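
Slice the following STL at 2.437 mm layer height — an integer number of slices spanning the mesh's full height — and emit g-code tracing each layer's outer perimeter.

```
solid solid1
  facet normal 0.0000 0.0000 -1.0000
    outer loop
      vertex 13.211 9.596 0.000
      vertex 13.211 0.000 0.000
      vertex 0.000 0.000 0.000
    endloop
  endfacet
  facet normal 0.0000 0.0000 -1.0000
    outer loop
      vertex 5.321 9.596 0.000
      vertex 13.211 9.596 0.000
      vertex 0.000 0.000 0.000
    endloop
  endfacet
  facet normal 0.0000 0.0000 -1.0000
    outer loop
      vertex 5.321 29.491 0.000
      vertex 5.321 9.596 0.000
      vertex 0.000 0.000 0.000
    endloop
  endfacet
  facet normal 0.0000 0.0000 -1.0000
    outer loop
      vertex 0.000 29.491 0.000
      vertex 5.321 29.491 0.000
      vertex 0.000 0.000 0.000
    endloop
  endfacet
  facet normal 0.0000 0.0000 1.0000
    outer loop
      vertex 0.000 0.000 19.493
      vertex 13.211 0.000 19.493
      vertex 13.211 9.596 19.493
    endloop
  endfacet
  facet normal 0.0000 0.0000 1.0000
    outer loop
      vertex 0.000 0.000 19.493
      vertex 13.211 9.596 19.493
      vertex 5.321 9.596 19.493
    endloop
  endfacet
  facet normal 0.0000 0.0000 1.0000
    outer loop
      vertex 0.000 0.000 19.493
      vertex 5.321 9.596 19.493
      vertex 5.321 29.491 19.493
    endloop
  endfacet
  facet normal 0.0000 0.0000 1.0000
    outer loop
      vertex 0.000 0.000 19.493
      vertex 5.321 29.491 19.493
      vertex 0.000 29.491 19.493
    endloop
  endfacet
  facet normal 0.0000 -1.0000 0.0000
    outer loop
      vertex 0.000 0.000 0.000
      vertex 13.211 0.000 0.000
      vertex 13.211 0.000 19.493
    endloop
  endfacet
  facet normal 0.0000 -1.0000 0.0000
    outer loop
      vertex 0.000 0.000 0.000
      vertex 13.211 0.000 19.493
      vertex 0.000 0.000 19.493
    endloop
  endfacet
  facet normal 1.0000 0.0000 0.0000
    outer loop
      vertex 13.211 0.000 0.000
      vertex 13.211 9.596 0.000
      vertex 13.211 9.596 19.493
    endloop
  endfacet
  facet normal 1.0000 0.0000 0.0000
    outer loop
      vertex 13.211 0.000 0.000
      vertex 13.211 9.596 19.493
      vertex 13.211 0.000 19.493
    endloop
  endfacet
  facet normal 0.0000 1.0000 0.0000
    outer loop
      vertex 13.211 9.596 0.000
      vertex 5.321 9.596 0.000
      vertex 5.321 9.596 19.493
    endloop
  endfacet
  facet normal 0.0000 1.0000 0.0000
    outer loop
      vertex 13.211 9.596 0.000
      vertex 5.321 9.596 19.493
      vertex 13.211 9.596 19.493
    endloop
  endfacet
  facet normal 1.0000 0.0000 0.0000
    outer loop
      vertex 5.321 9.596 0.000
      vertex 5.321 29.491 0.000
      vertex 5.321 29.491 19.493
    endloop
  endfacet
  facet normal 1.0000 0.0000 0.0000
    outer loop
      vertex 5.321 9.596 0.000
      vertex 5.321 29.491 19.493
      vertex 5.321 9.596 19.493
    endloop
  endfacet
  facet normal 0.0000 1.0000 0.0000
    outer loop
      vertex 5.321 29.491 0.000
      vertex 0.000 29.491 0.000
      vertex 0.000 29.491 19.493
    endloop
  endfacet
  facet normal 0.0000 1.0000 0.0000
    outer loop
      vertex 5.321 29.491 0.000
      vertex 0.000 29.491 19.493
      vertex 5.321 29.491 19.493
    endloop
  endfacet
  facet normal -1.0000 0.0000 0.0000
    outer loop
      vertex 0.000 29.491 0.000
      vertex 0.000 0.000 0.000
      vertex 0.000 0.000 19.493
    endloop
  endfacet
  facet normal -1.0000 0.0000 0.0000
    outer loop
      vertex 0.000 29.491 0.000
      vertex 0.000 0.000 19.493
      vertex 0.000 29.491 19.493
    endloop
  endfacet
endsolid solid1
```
; perimeter-only toolpath
G21 ; units = mm
G90 ; absolute positioning
G28 ; home
; layer 1
G0 Z2.437
G0 X0.000 Y0.000
G1 X13.211 Y0.000
G1 X13.211 Y9.596
G1 X5.321 Y9.596
G1 X5.321 Y29.491
G1 X0.000 Y29.491
G1 X0.000 Y0.000
; layer 2
G0 Z4.873
G0 X0.000 Y0.000
G1 X13.211 Y0.000
G1 X13.211 Y9.596
G1 X5.321 Y9.596
G1 X5.321 Y29.491
G1 X0.000 Y29.491
G1 X0.000 Y0.000
; layer 3
G0 Z7.310
G0 X0.000 Y0.000
G1 X13.211 Y0.000
G1 X13.211 Y9.596
G1 X5.321 Y9.596
G1 X5.321 Y29.491
G1 X0.000 Y29.491
G1 X0.000 Y0.000
; layer 4
G0 Z9.746
G0 X0.000 Y0.000
G1 X13.211 Y0.000
G1 X13.211 Y9.596
G1 X5.321 Y9.596
G1 X5.321 Y29.491
G1 X0.000 Y29.491
G1 X0.000 Y0.000
; layer 5
G0 Z12.183
G0 X0.000 Y0.000
G1 X13.211 Y0.000
G1 X13.211 Y9.596
G1 X5.321 Y9.596
G1 X5.321 Y29.491
G1 X0.000 Y29.491
G1 X0.000 Y0.000
; layer 6
G0 Z14.620
G0 X0.000 Y0.000
G1 X13.211 Y0.000
G1 X13.211 Y9.596
G1 X5.321 Y9.596
G1 X5.321 Y29.491
G1 X0.000 Y29.491
G1 X0.000 Y0.000
; layer 7
G0 Z17.056
G0 X0.000 Y0.000
G1 X13.211 Y0.000
G1 X13.211 Y9.596
G1 X5.321 Y9.596
G1 X5.321 Y29.491
G1 X0.000 Y29.491
G1 X0.000 Y0.000
; layer 8
G0 Z19.493
G0 X0.000 Y0.000
G1 X13.211 Y0.000
G1 X13.211 Y9.596
G1 X5.321 Y9.596
G1 X5.321 Y29.491
G1 X0.000 Y29.491
G1 X0.000 Y0.000
M2 ; end

The solid is an L-shaped prism: outer 13.2 × 29.5 mm, arm thicknesses ≈ 9.6 mm (horizontal) and 5.32 mm (vertical), extruded 19.5 mm in z. Slicing at Δz = 2.437 mm — 8 equal slices spanning the solid's height, so layer i sits at z = i·h/8 — gives 8 non-empty perimeters. Each is a 6-segment closed polygon; G0 lifts to the layer z and rapids to the start vertex, then G1 traces the edges.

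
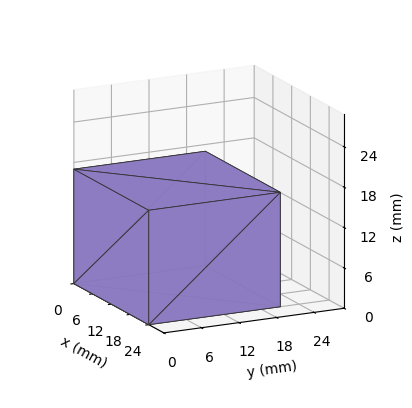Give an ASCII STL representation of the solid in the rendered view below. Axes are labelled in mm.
Reading the render: the shape is a rectangular box, roughly 24 × 21 mm footprint and 17 mm tall (dimensions read to the nearest mm from the axis ticks). For the STL, each face is triangulated and given an outward normal.

solid part
  facet normal 0.0000 0.0000 -1.0000
    outer loop
      vertex 24.0 21.0 0.0
      vertex 24.0 0.0 0.0
      vertex 0.0 0.0 0.0
    endloop
  endfacet
  facet normal 0.0000 0.0000 -1.0000
    outer loop
      vertex 0.0 21.0 0.0
      vertex 24.0 21.0 0.0
      vertex 0.0 0.0 0.0
    endloop
  endfacet
  facet normal 0.0000 0.0000 1.0000
    outer loop
      vertex 0.0 0.0 17.0
      vertex 24.0 0.0 17.0
      vertex 24.0 21.0 17.0
    endloop
  endfacet
  facet normal 0.0000 0.0000 1.0000
    outer loop
      vertex 0.0 0.0 17.0
      vertex 24.0 21.0 17.0
      vertex 0.0 21.0 17.0
    endloop
  endfacet
  facet normal 0.0000 -1.0000 0.0000
    outer loop
      vertex 0.0 0.0 0.0
      vertex 24.0 0.0 0.0
      vertex 24.0 0.0 17.0
    endloop
  endfacet
  facet normal 0.0000 -1.0000 0.0000
    outer loop
      vertex 0.0 0.0 0.0
      vertex 24.0 0.0 17.0
      vertex 0.0 0.0 17.0
    endloop
  endfacet
  facet normal 0.0000 1.0000 0.0000
    outer loop
      vertex 24.0 21.0 17.0
      vertex 24.0 21.0 0.0
      vertex 0.0 21.0 0.0
    endloop
  endfacet
  facet normal 0.0000 1.0000 0.0000
    outer loop
      vertex 0.0 21.0 17.0
      vertex 24.0 21.0 17.0
      vertex 0.0 21.0 0.0
    endloop
  endfacet
  facet normal -1.0000 0.0000 0.0000
    outer loop
      vertex 0.0 21.0 17.0
      vertex 0.0 21.0 0.0
      vertex 0.0 0.0 0.0
    endloop
  endfacet
  facet normal -1.0000 0.0000 0.0000
    outer loop
      vertex 0.0 0.0 17.0
      vertex 0.0 21.0 17.0
      vertex 0.0 0.0 0.0
    endloop
  endfacet
  facet normal 1.0000 0.0000 0.0000
    outer loop
      vertex 24.0 0.0 0.0
      vertex 24.0 21.0 0.0
      vertex 24.0 21.0 17.0
    endloop
  endfacet
  facet normal 1.0000 0.0000 0.0000
    outer loop
      vertex 24.0 0.0 0.0
      vertex 24.0 21.0 17.0
      vertex 24.0 0.0 17.0
    endloop
  endfacet
endsolid part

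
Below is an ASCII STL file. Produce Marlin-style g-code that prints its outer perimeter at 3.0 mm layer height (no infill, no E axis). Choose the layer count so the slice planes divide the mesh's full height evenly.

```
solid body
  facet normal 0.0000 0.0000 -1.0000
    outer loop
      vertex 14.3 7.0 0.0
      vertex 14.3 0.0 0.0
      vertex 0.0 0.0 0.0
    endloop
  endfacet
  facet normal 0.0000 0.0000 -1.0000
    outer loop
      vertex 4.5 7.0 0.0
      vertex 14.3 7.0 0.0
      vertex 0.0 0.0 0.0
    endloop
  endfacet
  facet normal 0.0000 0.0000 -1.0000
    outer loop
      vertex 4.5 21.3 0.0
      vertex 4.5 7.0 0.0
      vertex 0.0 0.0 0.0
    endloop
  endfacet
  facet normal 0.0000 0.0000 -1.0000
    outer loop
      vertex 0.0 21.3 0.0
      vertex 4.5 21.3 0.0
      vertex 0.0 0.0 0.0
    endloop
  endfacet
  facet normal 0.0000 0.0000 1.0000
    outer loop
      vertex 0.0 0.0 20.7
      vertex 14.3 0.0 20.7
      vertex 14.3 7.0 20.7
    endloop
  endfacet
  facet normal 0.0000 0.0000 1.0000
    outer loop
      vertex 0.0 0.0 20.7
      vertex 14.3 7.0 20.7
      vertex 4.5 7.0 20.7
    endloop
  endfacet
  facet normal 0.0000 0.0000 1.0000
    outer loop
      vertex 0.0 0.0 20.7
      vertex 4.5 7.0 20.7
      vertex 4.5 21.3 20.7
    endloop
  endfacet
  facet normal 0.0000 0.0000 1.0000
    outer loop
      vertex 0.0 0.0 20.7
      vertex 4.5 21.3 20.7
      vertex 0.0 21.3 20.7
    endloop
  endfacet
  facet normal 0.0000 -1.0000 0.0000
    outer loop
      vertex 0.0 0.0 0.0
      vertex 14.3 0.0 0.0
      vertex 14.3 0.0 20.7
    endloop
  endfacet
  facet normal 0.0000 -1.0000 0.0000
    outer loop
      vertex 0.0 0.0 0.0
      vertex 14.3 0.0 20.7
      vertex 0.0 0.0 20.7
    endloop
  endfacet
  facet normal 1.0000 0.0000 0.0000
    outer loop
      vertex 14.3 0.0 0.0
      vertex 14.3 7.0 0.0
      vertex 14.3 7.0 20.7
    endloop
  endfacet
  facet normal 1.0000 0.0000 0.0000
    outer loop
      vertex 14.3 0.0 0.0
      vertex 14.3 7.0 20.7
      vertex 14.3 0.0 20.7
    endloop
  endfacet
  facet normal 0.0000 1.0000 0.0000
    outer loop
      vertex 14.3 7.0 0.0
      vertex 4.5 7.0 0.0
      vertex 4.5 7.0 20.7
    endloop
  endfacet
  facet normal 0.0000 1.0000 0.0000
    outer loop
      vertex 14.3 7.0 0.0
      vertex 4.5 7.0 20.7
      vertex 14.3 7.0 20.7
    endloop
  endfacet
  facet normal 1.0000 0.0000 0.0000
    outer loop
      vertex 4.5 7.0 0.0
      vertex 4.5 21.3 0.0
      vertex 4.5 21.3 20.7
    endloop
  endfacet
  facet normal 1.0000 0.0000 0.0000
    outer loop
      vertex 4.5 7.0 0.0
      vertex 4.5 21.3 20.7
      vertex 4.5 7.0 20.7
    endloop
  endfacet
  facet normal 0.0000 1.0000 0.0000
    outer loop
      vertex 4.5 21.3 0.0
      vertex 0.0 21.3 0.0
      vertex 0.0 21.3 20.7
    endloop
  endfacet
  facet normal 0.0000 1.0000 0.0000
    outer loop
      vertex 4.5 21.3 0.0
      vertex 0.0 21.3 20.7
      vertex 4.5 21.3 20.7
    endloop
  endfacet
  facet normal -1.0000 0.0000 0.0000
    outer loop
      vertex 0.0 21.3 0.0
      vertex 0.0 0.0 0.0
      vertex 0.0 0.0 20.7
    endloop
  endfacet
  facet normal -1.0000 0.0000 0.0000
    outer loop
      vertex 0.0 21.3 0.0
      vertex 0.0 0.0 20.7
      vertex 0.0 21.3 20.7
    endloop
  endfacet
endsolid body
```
; perimeter-only toolpath
G21 ; units = mm
G90 ; absolute positioning
G28 ; home
; layer 1
G0 Z3.0
G0 X0.0 Y0.0
G1 X14.3 Y0.0
G1 X14.3 Y7.0
G1 X4.5 Y7.0
G1 X4.5 Y21.3
G1 X0.0 Y21.3
G1 X0.0 Y0.0
; layer 2
G0 Z5.9
G0 X0.0 Y0.0
G1 X14.3 Y0.0
G1 X14.3 Y7.0
G1 X4.5 Y7.0
G1 X4.5 Y21.3
G1 X0.0 Y21.3
G1 X0.0 Y0.0
; layer 3
G0 Z8.9
G0 X0.0 Y0.0
G1 X14.3 Y0.0
G1 X14.3 Y7.0
G1 X4.5 Y7.0
G1 X4.5 Y21.3
G1 X0.0 Y21.3
G1 X0.0 Y0.0
; layer 4
G0 Z11.8
G0 X0.0 Y0.0
G1 X14.3 Y0.0
G1 X14.3 Y7.0
G1 X4.5 Y7.0
G1 X4.5 Y21.3
G1 X0.0 Y21.3
G1 X0.0 Y0.0
; layer 5
G0 Z14.8
G0 X0.0 Y0.0
G1 X14.3 Y0.0
G1 X14.3 Y7.0
G1 X4.5 Y7.0
G1 X4.5 Y21.3
G1 X0.0 Y21.3
G1 X0.0 Y0.0
; layer 6
G0 Z17.7
G0 X0.0 Y0.0
G1 X14.3 Y0.0
G1 X14.3 Y7.0
G1 X4.5 Y7.0
G1 X4.5 Y21.3
G1 X0.0 Y21.3
G1 X0.0 Y0.0
; layer 7
G0 Z20.7
G0 X0.0 Y0.0
G1 X14.3 Y0.0
G1 X14.3 Y7.0
G1 X4.5 Y7.0
G1 X4.5 Y21.3
G1 X0.0 Y21.3
G1 X0.0 Y0.0
M2 ; end

The solid is an L-shaped prism: outer 14.3 × 21.3 mm, arm thicknesses ≈ 7 mm (horizontal) and 4.5 mm (vertical), extruded 20.7 mm in z. Slicing at Δz = 3.0 mm — 7 equal slices spanning the solid's height, so layer i sits at z = i·h/7 — gives 7 non-empty perimeters. Each is a 6-segment closed polygon; G0 lifts to the layer z and rapids to the start vertex, then G1 traces the edges.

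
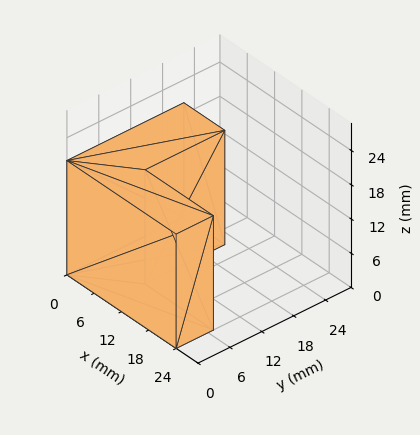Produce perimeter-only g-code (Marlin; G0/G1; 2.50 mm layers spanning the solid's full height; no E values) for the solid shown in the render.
Reading the render: the shape is an L-shaped prism: outer 24 × 22 mm, arm thicknesses ≈ 7 mm (horizontal) and 9 mm (vertical), extruded 20 mm in z (dimensions read to the nearest mm from the axis ticks). For the g-code, the solid's height is divided into equal slices at the stated Δz and each level perimeter traced with G1 moves after a G0 lift.

; perimeter-only toolpath
G21 ; units = mm
G90 ; absolute positioning
G28 ; home
; layer 1
G0 Z2.50
G0 X0.00 Y0.00
G1 X24.00 Y0.00
G1 X24.00 Y7.00
G1 X9.00 Y7.00
G1 X9.00 Y22.00
G1 X0.00 Y22.00
G1 X0.00 Y0.00
; layer 2
G0 Z5.00
G0 X0.00 Y0.00
G1 X24.00 Y0.00
G1 X24.00 Y7.00
G1 X9.00 Y7.00
G1 X9.00 Y22.00
G1 X0.00 Y22.00
G1 X0.00 Y0.00
; layer 3
G0 Z7.50
G0 X0.00 Y0.00
G1 X24.00 Y0.00
G1 X24.00 Y7.00
G1 X9.00 Y7.00
G1 X9.00 Y22.00
G1 X0.00 Y22.00
G1 X0.00 Y0.00
; layer 4
G0 Z10.00
G0 X0.00 Y0.00
G1 X24.00 Y0.00
G1 X24.00 Y7.00
G1 X9.00 Y7.00
G1 X9.00 Y22.00
G1 X0.00 Y22.00
G1 X0.00 Y0.00
; layer 5
G0 Z12.50
G0 X0.00 Y0.00
G1 X24.00 Y0.00
G1 X24.00 Y7.00
G1 X9.00 Y7.00
G1 X9.00 Y22.00
G1 X0.00 Y22.00
G1 X0.00 Y0.00
; layer 6
G0 Z15.00
G0 X0.00 Y0.00
G1 X24.00 Y0.00
G1 X24.00 Y7.00
G1 X9.00 Y7.00
G1 X9.00 Y22.00
G1 X0.00 Y22.00
G1 X0.00 Y0.00
; layer 7
G0 Z17.50
G0 X0.00 Y0.00
G1 X24.00 Y0.00
G1 X24.00 Y7.00
G1 X9.00 Y7.00
G1 X9.00 Y22.00
G1 X0.00 Y22.00
G1 X0.00 Y0.00
; layer 8
G0 Z20.00
G0 X0.00 Y0.00
G1 X24.00 Y0.00
G1 X24.00 Y7.00
G1 X9.00 Y7.00
G1 X9.00 Y22.00
G1 X0.00 Y22.00
G1 X0.00 Y0.00
M2 ; end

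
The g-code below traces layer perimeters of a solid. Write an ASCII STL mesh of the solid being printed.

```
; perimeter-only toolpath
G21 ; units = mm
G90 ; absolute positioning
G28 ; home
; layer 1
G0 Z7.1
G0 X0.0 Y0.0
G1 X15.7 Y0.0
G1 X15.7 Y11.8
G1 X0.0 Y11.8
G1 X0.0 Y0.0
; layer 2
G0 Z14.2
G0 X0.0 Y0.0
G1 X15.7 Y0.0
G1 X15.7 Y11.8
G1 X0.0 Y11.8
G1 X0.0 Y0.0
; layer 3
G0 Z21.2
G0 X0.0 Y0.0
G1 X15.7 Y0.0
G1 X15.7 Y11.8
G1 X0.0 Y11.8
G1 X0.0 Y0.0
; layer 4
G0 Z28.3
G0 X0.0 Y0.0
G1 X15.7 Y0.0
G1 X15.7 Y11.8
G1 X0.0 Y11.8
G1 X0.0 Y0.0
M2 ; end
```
solid part
  facet normal 0.0000 0.0000 -1.0000
    outer loop
      vertex 15.7 11.8 0.0
      vertex 15.7 0.0 0.0
      vertex 0.0 0.0 0.0
    endloop
  endfacet
  facet normal 0.0000 0.0000 -1.0000
    outer loop
      vertex 0.0 11.8 0.0
      vertex 15.7 11.8 0.0
      vertex 0.0 0.0 0.0
    endloop
  endfacet
  facet normal 0.0000 0.0000 1.0000
    outer loop
      vertex 0.0 0.0 28.3
      vertex 15.7 0.0 28.3
      vertex 15.7 11.8 28.3
    endloop
  endfacet
  facet normal 0.0000 0.0000 1.0000
    outer loop
      vertex 0.0 0.0 28.3
      vertex 15.7 11.8 28.3
      vertex 0.0 11.8 28.3
    endloop
  endfacet
  facet normal 0.0000 -1.0000 0.0000
    outer loop
      vertex 0.0 0.0 0.0
      vertex 15.7 0.0 0.0
      vertex 15.7 0.0 28.3
    endloop
  endfacet
  facet normal 0.0000 -1.0000 0.0000
    outer loop
      vertex 0.0 0.0 0.0
      vertex 15.7 0.0 28.3
      vertex 0.0 0.0 28.3
    endloop
  endfacet
  facet normal 0.0000 1.0000 0.0000
    outer loop
      vertex 15.7 11.8 28.3
      vertex 15.7 11.8 0.0
      vertex 0.0 11.8 0.0
    endloop
  endfacet
  facet normal 0.0000 1.0000 0.0000
    outer loop
      vertex 0.0 11.8 28.3
      vertex 15.7 11.8 28.3
      vertex 0.0 11.8 0.0
    endloop
  endfacet
  facet normal -1.0000 0.0000 0.0000
    outer loop
      vertex 0.0 11.8 28.3
      vertex 0.0 11.8 0.0
      vertex 0.0 0.0 0.0
    endloop
  endfacet
  facet normal -1.0000 0.0000 0.0000
    outer loop
      vertex 0.0 0.0 28.3
      vertex 0.0 11.8 28.3
      vertex 0.0 0.0 0.0
    endloop
  endfacet
  facet normal 1.0000 0.0000 0.0000
    outer loop
      vertex 15.7 0.0 0.0
      vertex 15.7 11.8 0.0
      vertex 15.7 11.8 28.3
    endloop
  endfacet
  facet normal 1.0000 0.0000 0.0000
    outer loop
      vertex 15.7 0.0 0.0
      vertex 15.7 11.8 28.3
      vertex 15.7 0.0 28.3
    endloop
  endfacet
endsolid part

The G0 Z moves step by Δz≈7.1 mm. Every layer's G1 loop is the same polygon, so the solid is a straight extrusion of it from z=0 to z≈28.3. Closing with flat bottom and top caps and triangulating gives 12 facets — a rectangular box, roughly 15.7 × 11.8 mm footprint and 28.3 mm tall.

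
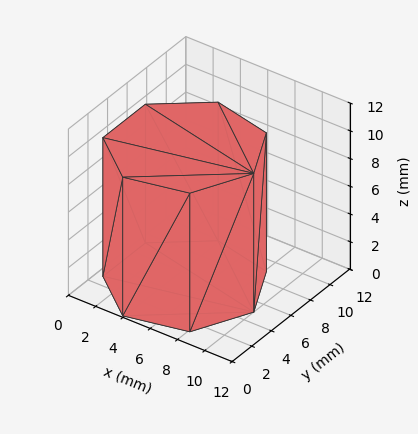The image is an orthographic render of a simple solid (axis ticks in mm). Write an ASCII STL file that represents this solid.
Reading the render: the shape is a regular 7-sided prism (a cylinder approximated with 7 flat sides), circumscribed radius ≈ 5 mm, height ≈ 10 mm (dimensions read to the nearest mm from the axis ticks). For the STL, each face is triangulated and given an outward normal.

solid part
  facet normal 0.0000 0.0000 -1.0000
    outer loop
      vertex 3.89 9.87 0.00
      vertex 8.12 8.91 0.00
      vertex 10.00 5.00 0.00
    endloop
  endfacet
  facet normal 0.0000 0.0000 -1.0000
    outer loop
      vertex 0.50 7.17 0.00
      vertex 3.89 9.87 0.00
      vertex 10.00 5.00 0.00
    endloop
  endfacet
  facet normal 0.0000 0.0000 -1.0000
    outer loop
      vertex 0.50 2.83 0.00
      vertex 0.50 7.17 0.00
      vertex 10.00 5.00 0.00
    endloop
  endfacet
  facet normal 0.0000 0.0000 -1.0000
    outer loop
      vertex 3.89 0.13 0.00
      vertex 0.50 2.83 0.00
      vertex 10.00 5.00 0.00
    endloop
  endfacet
  facet normal 0.0000 0.0000 -1.0000
    outer loop
      vertex 8.12 1.09 0.00
      vertex 3.89 0.13 0.00
      vertex 10.00 5.00 0.00
    endloop
  endfacet
  facet normal 0.0000 0.0000 1.0000
    outer loop
      vertex 10.00 5.00 10.00
      vertex 8.12 8.91 10.00
      vertex 3.89 9.87 10.00
    endloop
  endfacet
  facet normal 0.0000 0.0000 1.0000
    outer loop
      vertex 10.00 5.00 10.00
      vertex 3.89 9.87 10.00
      vertex 0.50 7.17 10.00
    endloop
  endfacet
  facet normal 0.0000 0.0000 1.0000
    outer loop
      vertex 10.00 5.00 10.00
      vertex 0.50 7.17 10.00
      vertex 0.50 2.83 10.00
    endloop
  endfacet
  facet normal 0.0000 0.0000 1.0000
    outer loop
      vertex 10.00 5.00 10.00
      vertex 0.50 2.83 10.00
      vertex 3.89 0.13 10.00
    endloop
  endfacet
  facet normal 0.0000 0.0000 1.0000
    outer loop
      vertex 10.00 5.00 10.00
      vertex 3.89 0.13 10.00
      vertex 8.12 1.09 10.00
    endloop
  endfacet
  facet normal 0.9012 0.4333 0.0000
    outer loop
      vertex 10.00 5.00 0.00
      vertex 8.12 8.91 0.00
      vertex 8.12 8.91 10.00
    endloop
  endfacet
  facet normal 0.9012 0.4333 0.0000
    outer loop
      vertex 10.00 5.00 0.00
      vertex 8.12 8.91 10.00
      vertex 10.00 5.00 10.00
    endloop
  endfacet
  facet normal 0.2213 0.9752 0.0000
    outer loop
      vertex 8.12 8.91 0.00
      vertex 3.89 9.87 0.00
      vertex 3.89 9.87 10.00
    endloop
  endfacet
  facet normal 0.2213 0.9752 0.0000
    outer loop
      vertex 8.12 8.91 0.00
      vertex 3.89 9.87 10.00
      vertex 8.12 8.91 10.00
    endloop
  endfacet
  facet normal -0.6230 0.7822 0.0000
    outer loop
      vertex 3.89 9.87 0.00
      vertex 0.50 7.17 0.00
      vertex 0.50 7.17 10.00
    endloop
  endfacet
  facet normal -0.6230 0.7822 0.0000
    outer loop
      vertex 3.89 9.87 0.00
      vertex 0.50 7.17 10.00
      vertex 3.89 9.87 10.00
    endloop
  endfacet
  facet normal -1.0000 0.0000 0.0000
    outer loop
      vertex 0.50 7.17 0.00
      vertex 0.50 2.83 0.00
      vertex 0.50 2.83 10.00
    endloop
  endfacet
  facet normal -1.0000 0.0000 0.0000
    outer loop
      vertex 0.50 7.17 0.00
      vertex 0.50 2.83 10.00
      vertex 0.50 7.17 10.00
    endloop
  endfacet
  facet normal -0.6230 -0.7822 0.0000
    outer loop
      vertex 0.50 2.83 0.00
      vertex 3.89 0.13 0.00
      vertex 3.89 0.13 10.00
    endloop
  endfacet
  facet normal -0.6230 -0.7822 0.0000
    outer loop
      vertex 0.50 2.83 0.00
      vertex 3.89 0.13 10.00
      vertex 0.50 2.83 10.00
    endloop
  endfacet
  facet normal 0.2213 -0.9752 0.0000
    outer loop
      vertex 3.89 0.13 0.00
      vertex 8.12 1.09 0.00
      vertex 8.12 1.09 10.00
    endloop
  endfacet
  facet normal 0.2213 -0.9752 0.0000
    outer loop
      vertex 3.89 0.13 0.00
      vertex 8.12 1.09 10.00
      vertex 3.89 0.13 10.00
    endloop
  endfacet
  facet normal 0.9012 -0.4333 0.0000
    outer loop
      vertex 8.12 1.09 0.00
      vertex 10.00 5.00 0.00
      vertex 10.00 5.00 10.00
    endloop
  endfacet
  facet normal 0.9012 -0.4333 0.0000
    outer loop
      vertex 8.12 1.09 0.00
      vertex 10.00 5.00 10.00
      vertex 8.12 1.09 10.00
    endloop
  endfacet
endsolid part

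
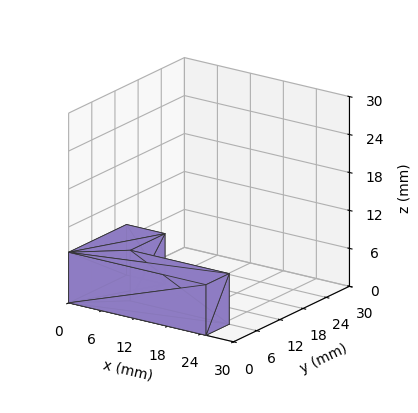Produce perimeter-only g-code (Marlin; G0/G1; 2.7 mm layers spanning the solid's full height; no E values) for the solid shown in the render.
Reading the render: the shape is an L-shaped prism: outer 25 × 15 mm, arm thicknesses ≈ 6 mm (horizontal) and 7 mm (vertical), extruded 8 mm in z (dimensions read to the nearest mm from the axis ticks). For the g-code, the solid's height is divided into equal slices at the stated Δz and each level perimeter traced with G1 moves after a G0 lift.

; perimeter-only toolpath
G21 ; units = mm
G90 ; absolute positioning
G28 ; home
; layer 1
G0 Z2.7
G0 X0.0 Y0.0
G1 X25.0 Y0.0
G1 X25.0 Y6.0
G1 X7.0 Y6.0
G1 X7.0 Y15.0
G1 X0.0 Y15.0
G1 X0.0 Y0.0
; layer 2
G0 Z5.3
G0 X0.0 Y0.0
G1 X25.0 Y0.0
G1 X25.0 Y6.0
G1 X7.0 Y6.0
G1 X7.0 Y15.0
G1 X0.0 Y15.0
G1 X0.0 Y0.0
; layer 3
G0 Z8.0
G0 X0.0 Y0.0
G1 X25.0 Y0.0
G1 X25.0 Y6.0
G1 X7.0 Y6.0
G1 X7.0 Y15.0
G1 X0.0 Y15.0
G1 X0.0 Y0.0
M2 ; end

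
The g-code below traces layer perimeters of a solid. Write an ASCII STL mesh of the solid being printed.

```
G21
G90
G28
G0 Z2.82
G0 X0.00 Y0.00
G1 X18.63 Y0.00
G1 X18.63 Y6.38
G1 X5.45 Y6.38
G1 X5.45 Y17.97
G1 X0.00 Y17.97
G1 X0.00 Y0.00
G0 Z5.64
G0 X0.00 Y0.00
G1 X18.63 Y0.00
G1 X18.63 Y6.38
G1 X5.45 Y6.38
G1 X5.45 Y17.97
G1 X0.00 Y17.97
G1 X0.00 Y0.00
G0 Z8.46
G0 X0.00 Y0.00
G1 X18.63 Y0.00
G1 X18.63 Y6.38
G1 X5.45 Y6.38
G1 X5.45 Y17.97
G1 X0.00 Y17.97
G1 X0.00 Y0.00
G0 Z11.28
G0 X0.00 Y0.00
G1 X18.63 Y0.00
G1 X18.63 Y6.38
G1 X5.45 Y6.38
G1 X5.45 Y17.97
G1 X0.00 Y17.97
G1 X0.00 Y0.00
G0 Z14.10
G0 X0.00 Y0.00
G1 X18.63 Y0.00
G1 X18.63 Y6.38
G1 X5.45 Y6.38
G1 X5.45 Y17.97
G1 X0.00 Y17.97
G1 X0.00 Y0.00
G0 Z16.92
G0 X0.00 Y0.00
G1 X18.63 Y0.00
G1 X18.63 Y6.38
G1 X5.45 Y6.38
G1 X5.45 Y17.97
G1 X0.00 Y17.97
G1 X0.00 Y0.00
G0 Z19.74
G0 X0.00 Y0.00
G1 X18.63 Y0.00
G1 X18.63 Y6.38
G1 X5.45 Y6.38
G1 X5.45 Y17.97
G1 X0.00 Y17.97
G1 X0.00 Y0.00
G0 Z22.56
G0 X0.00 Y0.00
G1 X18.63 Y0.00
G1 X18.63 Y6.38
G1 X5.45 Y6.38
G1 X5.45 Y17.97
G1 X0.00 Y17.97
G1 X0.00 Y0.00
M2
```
solid part
  facet normal 0.0000 0.0000 -1.0000
    outer loop
      vertex 18.63 6.38 0.00
      vertex 18.63 0.00 0.00
      vertex 0.00 0.00 0.00
    endloop
  endfacet
  facet normal 0.0000 0.0000 -1.0000
    outer loop
      vertex 5.45 6.38 0.00
      vertex 18.63 6.38 0.00
      vertex 0.00 0.00 0.00
    endloop
  endfacet
  facet normal 0.0000 0.0000 -1.0000
    outer loop
      vertex 5.45 17.97 0.00
      vertex 5.45 6.38 0.00
      vertex 0.00 0.00 0.00
    endloop
  endfacet
  facet normal 0.0000 0.0000 -1.0000
    outer loop
      vertex 0.00 17.97 0.00
      vertex 5.45 17.97 0.00
      vertex 0.00 0.00 0.00
    endloop
  endfacet
  facet normal 0.0000 0.0000 1.0000
    outer loop
      vertex 0.00 0.00 22.56
      vertex 18.63 0.00 22.56
      vertex 18.63 6.38 22.56
    endloop
  endfacet
  facet normal 0.0000 0.0000 1.0000
    outer loop
      vertex 0.00 0.00 22.56
      vertex 18.63 6.38 22.56
      vertex 5.45 6.38 22.56
    endloop
  endfacet
  facet normal 0.0000 0.0000 1.0000
    outer loop
      vertex 0.00 0.00 22.56
      vertex 5.45 6.38 22.56
      vertex 5.45 17.97 22.56
    endloop
  endfacet
  facet normal 0.0000 0.0000 1.0000
    outer loop
      vertex 0.00 0.00 22.56
      vertex 5.45 17.97 22.56
      vertex 0.00 17.97 22.56
    endloop
  endfacet
  facet normal 0.0000 -1.0000 0.0000
    outer loop
      vertex 0.00 0.00 0.00
      vertex 18.63 0.00 0.00
      vertex 18.63 0.00 22.56
    endloop
  endfacet
  facet normal 0.0000 -1.0000 0.0000
    outer loop
      vertex 0.00 0.00 0.00
      vertex 18.63 0.00 22.56
      vertex 0.00 0.00 22.56
    endloop
  endfacet
  facet normal 1.0000 0.0000 0.0000
    outer loop
      vertex 18.63 0.00 0.00
      vertex 18.63 6.38 0.00
      vertex 18.63 6.38 22.56
    endloop
  endfacet
  facet normal 1.0000 0.0000 0.0000
    outer loop
      vertex 18.63 0.00 0.00
      vertex 18.63 6.38 22.56
      vertex 18.63 0.00 22.56
    endloop
  endfacet
  facet normal 0.0000 1.0000 0.0000
    outer loop
      vertex 18.63 6.38 0.00
      vertex 5.45 6.38 0.00
      vertex 5.45 6.38 22.56
    endloop
  endfacet
  facet normal 0.0000 1.0000 0.0000
    outer loop
      vertex 18.63 6.38 0.00
      vertex 5.45 6.38 22.56
      vertex 18.63 6.38 22.56
    endloop
  endfacet
  facet normal 1.0000 0.0000 0.0000
    outer loop
      vertex 5.45 6.38 0.00
      vertex 5.45 17.97 0.00
      vertex 5.45 17.97 22.56
    endloop
  endfacet
  facet normal 1.0000 0.0000 0.0000
    outer loop
      vertex 5.45 6.38 0.00
      vertex 5.45 17.97 22.56
      vertex 5.45 6.38 22.56
    endloop
  endfacet
  facet normal 0.0000 1.0000 0.0000
    outer loop
      vertex 5.45 17.97 0.00
      vertex 0.00 17.97 0.00
      vertex 0.00 17.97 22.56
    endloop
  endfacet
  facet normal 0.0000 1.0000 0.0000
    outer loop
      vertex 5.45 17.97 0.00
      vertex 0.00 17.97 22.56
      vertex 5.45 17.97 22.56
    endloop
  endfacet
  facet normal -1.0000 0.0000 0.0000
    outer loop
      vertex 0.00 17.97 0.00
      vertex 0.00 0.00 0.00
      vertex 0.00 0.00 22.56
    endloop
  endfacet
  facet normal -1.0000 0.0000 0.0000
    outer loop
      vertex 0.00 17.97 0.00
      vertex 0.00 0.00 22.56
      vertex 0.00 17.97 22.56
    endloop
  endfacet
endsolid part

The G0 Z moves step by Δz≈2.82 mm. Every layer's G1 loop is the same polygon, so the solid is a straight extrusion of it from z=0 to z≈22.6. Closing with flat bottom and top caps and triangulating gives 20 facets — an L-shaped prism: outer 18.6 × 18 mm, arm thicknesses ≈ 6.38 mm (horizontal) and 5.45 mm (vertical), extruded 22.6 mm in z.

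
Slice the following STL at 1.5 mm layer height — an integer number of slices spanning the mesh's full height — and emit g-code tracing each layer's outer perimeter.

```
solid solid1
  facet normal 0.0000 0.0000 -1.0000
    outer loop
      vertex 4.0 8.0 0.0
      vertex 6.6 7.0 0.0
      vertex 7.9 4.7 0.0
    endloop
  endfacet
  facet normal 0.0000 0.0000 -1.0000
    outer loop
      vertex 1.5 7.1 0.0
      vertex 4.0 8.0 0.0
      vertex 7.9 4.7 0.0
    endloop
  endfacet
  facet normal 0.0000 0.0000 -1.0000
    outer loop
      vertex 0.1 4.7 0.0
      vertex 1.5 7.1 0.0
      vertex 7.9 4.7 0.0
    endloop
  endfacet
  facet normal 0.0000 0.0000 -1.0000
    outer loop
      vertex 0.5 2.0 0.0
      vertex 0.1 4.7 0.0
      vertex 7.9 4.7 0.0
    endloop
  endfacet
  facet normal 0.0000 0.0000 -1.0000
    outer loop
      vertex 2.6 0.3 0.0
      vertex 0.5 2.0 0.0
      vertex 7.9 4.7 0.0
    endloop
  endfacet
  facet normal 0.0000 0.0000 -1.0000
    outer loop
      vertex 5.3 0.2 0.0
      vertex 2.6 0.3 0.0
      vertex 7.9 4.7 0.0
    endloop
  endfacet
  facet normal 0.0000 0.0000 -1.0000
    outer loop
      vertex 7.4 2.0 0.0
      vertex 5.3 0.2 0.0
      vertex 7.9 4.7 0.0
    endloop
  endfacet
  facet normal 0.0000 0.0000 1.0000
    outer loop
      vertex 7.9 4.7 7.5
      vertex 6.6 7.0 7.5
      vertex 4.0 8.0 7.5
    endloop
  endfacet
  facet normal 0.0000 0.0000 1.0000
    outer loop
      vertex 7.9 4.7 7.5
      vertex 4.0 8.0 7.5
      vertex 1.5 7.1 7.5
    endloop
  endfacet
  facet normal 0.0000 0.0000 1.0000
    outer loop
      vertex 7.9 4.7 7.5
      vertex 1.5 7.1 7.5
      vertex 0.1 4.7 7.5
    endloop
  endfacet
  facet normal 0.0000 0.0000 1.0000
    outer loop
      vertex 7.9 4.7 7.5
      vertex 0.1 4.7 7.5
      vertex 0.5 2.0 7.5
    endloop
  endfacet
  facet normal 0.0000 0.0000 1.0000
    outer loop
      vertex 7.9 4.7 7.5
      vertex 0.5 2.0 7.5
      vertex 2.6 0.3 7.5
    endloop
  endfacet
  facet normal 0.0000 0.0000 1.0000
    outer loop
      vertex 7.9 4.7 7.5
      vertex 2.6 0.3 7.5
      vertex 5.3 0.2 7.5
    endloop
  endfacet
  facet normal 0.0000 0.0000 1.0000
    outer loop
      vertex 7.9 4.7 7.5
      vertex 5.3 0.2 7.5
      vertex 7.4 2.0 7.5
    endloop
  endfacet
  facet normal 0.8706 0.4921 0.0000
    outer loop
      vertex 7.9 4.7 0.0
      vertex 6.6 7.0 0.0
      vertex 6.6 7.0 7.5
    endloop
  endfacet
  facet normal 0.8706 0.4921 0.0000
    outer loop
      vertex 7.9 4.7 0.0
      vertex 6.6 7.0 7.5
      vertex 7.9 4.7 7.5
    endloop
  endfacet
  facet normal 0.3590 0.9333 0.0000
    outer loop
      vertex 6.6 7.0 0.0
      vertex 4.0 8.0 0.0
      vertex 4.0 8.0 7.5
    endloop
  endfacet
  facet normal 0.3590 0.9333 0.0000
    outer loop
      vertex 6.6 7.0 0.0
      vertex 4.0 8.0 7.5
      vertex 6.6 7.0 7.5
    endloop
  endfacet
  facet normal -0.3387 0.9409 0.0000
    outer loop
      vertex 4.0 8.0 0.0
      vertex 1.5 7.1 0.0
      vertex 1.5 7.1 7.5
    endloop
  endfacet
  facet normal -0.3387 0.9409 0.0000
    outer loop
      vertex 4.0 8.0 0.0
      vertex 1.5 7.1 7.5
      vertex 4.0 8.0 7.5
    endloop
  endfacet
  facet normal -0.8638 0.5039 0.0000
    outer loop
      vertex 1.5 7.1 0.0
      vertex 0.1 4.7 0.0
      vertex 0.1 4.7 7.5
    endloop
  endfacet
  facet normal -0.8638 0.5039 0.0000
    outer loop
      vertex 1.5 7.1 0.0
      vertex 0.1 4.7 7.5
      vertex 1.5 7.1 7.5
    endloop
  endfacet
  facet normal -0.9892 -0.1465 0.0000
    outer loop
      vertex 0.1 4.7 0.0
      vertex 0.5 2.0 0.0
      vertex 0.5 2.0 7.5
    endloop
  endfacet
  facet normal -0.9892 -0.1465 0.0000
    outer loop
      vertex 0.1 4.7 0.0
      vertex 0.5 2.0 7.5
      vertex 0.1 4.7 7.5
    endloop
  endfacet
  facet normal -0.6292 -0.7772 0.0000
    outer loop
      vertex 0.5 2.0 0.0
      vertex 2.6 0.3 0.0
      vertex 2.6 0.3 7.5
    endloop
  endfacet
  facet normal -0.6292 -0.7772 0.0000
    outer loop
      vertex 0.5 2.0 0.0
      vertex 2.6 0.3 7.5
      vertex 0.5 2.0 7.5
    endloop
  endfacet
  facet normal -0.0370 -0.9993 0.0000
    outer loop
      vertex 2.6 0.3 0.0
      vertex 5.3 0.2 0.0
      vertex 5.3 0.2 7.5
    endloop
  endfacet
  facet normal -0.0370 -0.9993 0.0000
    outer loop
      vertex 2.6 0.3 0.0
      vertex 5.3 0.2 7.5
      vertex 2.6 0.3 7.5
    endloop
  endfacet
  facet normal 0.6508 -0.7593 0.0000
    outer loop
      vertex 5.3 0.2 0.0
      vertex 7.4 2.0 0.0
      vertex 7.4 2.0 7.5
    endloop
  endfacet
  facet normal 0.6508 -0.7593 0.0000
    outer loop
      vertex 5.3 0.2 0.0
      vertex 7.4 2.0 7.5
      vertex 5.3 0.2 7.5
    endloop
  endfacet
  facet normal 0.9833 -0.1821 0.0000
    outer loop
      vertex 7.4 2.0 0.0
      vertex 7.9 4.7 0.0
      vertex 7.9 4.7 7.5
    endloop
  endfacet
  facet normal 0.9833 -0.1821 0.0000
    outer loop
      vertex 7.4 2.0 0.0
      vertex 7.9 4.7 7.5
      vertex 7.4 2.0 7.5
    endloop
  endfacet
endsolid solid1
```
; perimeter-only toolpath
G21 ; units = mm
G90 ; absolute positioning
G28 ; home
; layer 1
G0 Z1.5
G0 X7.9 Y4.7
G1 X6.6 Y7.0
G1 X4.0 Y8.0
G1 X1.5 Y7.1
G1 X0.1 Y4.7
G1 X0.5 Y2.0
G1 X2.6 Y0.3
G1 X5.3 Y0.2
G1 X7.4 Y2.0
G1 X7.9 Y4.7
; layer 2
G0 Z3.0
G0 X7.9 Y4.7
G1 X6.6 Y7.0
G1 X4.0 Y8.0
G1 X1.5 Y7.1
G1 X0.1 Y4.7
G1 X0.5 Y2.0
G1 X2.6 Y0.3
G1 X5.3 Y0.2
G1 X7.4 Y2.0
G1 X7.9 Y4.7
; layer 3
G0 Z4.5
G0 X7.9 Y4.7
G1 X6.6 Y7.0
G1 X4.0 Y8.0
G1 X1.5 Y7.1
G1 X0.1 Y4.7
G1 X0.5 Y2.0
G1 X2.6 Y0.3
G1 X5.3 Y0.2
G1 X7.4 Y2.0
G1 X7.9 Y4.7
; layer 4
G0 Z6.0
G0 X7.9 Y4.7
G1 X6.6 Y7.0
G1 X4.0 Y8.0
G1 X1.5 Y7.1
G1 X0.1 Y4.7
G1 X0.5 Y2.0
G1 X2.6 Y0.3
G1 X5.3 Y0.2
G1 X7.4 Y2.0
G1 X7.9 Y4.7
; layer 5
G0 Z7.5
G0 X7.9 Y4.7
G1 X6.6 Y7.0
G1 X4.0 Y8.0
G1 X1.5 Y7.1
G1 X0.1 Y4.7
G1 X0.5 Y2.0
G1 X2.6 Y0.3
G1 X5.3 Y0.2
G1 X7.4 Y2.0
G1 X7.9 Y4.7
M2 ; end

The solid is a regular 9-sided prism (a cylinder approximated with 9 flat sides), circumscribed radius ≈ 4 mm, height ≈ 7.5 mm. Slicing at Δz = 1.5 mm — 5 equal slices spanning the solid's height, so layer i sits at z = i·h/5 — gives 5 non-empty perimeters. Each is a 9-segment closed polygon; G0 lifts to the layer z and rapids to the start vertex, then G1 traces the edges.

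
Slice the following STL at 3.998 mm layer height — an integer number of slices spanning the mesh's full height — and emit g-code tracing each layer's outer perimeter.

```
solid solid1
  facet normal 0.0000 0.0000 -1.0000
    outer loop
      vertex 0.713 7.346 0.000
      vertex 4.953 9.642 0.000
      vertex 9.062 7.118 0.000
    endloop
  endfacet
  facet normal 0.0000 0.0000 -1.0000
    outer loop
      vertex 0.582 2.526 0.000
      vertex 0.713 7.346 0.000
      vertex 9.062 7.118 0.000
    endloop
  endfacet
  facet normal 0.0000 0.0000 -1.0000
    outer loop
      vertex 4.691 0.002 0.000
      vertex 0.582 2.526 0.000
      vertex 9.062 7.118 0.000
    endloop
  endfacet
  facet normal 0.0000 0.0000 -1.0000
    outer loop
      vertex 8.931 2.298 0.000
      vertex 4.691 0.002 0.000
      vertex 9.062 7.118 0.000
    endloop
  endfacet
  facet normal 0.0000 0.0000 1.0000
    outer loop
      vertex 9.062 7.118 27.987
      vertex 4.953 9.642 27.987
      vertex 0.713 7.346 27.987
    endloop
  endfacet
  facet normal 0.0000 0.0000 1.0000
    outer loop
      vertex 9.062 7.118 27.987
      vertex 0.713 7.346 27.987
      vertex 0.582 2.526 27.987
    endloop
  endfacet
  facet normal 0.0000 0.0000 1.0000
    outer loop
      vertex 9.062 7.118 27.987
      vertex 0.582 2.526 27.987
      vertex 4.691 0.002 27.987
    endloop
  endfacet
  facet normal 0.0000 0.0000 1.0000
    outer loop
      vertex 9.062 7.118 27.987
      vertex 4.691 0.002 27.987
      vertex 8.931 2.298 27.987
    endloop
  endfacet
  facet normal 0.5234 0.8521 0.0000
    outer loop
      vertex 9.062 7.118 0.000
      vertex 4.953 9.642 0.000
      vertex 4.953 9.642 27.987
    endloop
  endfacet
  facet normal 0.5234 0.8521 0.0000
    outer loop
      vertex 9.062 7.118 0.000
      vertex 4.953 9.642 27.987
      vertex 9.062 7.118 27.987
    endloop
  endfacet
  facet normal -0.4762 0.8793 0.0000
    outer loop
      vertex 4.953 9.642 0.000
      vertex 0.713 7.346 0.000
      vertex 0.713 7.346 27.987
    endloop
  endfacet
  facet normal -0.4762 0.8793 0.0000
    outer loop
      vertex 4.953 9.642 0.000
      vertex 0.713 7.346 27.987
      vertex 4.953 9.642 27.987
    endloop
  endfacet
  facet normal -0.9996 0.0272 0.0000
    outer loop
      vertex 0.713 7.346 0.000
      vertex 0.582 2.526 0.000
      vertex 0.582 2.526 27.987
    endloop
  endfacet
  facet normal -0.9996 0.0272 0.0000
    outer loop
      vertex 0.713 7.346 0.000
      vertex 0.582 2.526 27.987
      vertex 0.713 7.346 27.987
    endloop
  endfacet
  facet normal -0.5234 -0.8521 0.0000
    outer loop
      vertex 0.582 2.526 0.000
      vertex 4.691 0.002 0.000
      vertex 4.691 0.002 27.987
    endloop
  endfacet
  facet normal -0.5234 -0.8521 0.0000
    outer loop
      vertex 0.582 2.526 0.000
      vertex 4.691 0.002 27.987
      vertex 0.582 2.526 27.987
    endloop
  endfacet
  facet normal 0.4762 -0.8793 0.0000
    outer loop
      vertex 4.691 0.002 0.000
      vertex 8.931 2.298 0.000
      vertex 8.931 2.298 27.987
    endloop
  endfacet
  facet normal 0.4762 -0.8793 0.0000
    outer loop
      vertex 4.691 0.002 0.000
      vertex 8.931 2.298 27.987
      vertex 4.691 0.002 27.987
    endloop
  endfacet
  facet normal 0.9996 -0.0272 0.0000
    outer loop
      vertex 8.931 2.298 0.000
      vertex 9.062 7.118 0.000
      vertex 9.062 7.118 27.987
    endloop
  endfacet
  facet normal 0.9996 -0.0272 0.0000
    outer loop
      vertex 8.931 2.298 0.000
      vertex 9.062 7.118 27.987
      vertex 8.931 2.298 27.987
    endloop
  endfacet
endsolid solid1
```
; perimeter-only toolpath
G21 ; units = mm
G90 ; absolute positioning
G28 ; home
; layer 1
G0 Z3.998
G0 X9.062 Y7.118
G1 X4.953 Y9.642
G1 X0.713 Y7.346
G1 X0.582 Y2.526
G1 X4.691 Y0.002
G1 X8.931 Y2.298
G1 X9.062 Y7.118
; layer 2
G0 Z7.996
G0 X9.062 Y7.118
G1 X4.953 Y9.642
G1 X0.713 Y7.346
G1 X0.582 Y2.526
G1 X4.691 Y0.002
G1 X8.931 Y2.298
G1 X9.062 Y7.118
; layer 3
G0 Z11.994
G0 X9.062 Y7.118
G1 X4.953 Y9.642
G1 X0.713 Y7.346
G1 X0.582 Y2.526
G1 X4.691 Y0.002
G1 X8.931 Y2.298
G1 X9.062 Y7.118
; layer 4
G0 Z15.993
G0 X9.062 Y7.118
G1 X4.953 Y9.642
G1 X0.713 Y7.346
G1 X0.582 Y2.526
G1 X4.691 Y0.002
G1 X8.931 Y2.298
G1 X9.062 Y7.118
; layer 5
G0 Z19.991
G0 X9.062 Y7.118
G1 X4.953 Y9.642
G1 X0.713 Y7.346
G1 X0.582 Y2.526
G1 X4.691 Y0.002
G1 X8.931 Y2.298
G1 X9.062 Y7.118
; layer 6
G0 Z23.989
G0 X9.062 Y7.118
G1 X4.953 Y9.642
G1 X0.713 Y7.346
G1 X0.582 Y2.526
G1 X4.691 Y0.002
G1 X8.931 Y2.298
G1 X9.062 Y7.118
; layer 7
G0 Z27.987
G0 X9.062 Y7.118
G1 X4.953 Y9.642
G1 X0.713 Y7.346
G1 X0.582 Y2.526
G1 X4.691 Y0.002
G1 X8.931 Y2.298
G1 X9.062 Y7.118
M2 ; end

The solid is a regular 6-sided prism (a cylinder approximated with 6 flat sides), circumscribed radius ≈ 4.82 mm, height ≈ 28 mm. Slicing at Δz = 3.998 mm — 7 equal slices spanning the solid's height, so layer i sits at z = i·h/7 — gives 7 non-empty perimeters. Each is a 6-segment closed polygon; G0 lifts to the layer z and rapids to the start vertex, then G1 traces the edges.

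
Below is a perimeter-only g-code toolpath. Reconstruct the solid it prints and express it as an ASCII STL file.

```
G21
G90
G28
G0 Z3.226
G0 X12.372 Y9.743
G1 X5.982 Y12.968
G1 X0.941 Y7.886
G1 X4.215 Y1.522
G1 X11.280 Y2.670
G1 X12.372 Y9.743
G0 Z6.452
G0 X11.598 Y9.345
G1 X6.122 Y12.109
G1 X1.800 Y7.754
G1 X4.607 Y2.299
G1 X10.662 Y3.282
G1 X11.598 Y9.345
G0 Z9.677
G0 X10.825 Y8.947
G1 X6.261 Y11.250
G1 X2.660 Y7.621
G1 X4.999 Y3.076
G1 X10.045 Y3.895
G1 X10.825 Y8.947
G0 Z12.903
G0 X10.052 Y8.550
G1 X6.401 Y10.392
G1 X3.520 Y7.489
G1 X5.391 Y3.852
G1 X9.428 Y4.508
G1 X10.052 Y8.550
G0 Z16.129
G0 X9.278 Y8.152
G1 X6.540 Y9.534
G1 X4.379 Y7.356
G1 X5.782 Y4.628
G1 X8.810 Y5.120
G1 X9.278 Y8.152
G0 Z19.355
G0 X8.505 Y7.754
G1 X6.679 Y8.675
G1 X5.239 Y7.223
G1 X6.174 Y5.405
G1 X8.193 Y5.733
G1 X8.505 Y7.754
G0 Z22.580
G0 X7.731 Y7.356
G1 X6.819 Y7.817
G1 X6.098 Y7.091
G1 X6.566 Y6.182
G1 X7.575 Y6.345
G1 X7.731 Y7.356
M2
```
solid part
  facet normal 0.0000 0.0000 -1.0000
    outer loop
      vertex 0.081 8.019 0.000
      vertex 5.843 13.826 0.000
      vertex 13.145 10.141 0.000
    endloop
  endfacet
  facet normal 0.0000 0.0000 -1.0000
    outer loop
      vertex 3.823 0.746 0.000
      vertex 0.081 8.019 0.000
      vertex 13.145 10.141 0.000
    endloop
  endfacet
  facet normal 0.0000 0.0000 -1.0000
    outer loop
      vertex 11.897 2.057 0.000
      vertex 3.823 0.746 0.000
      vertex 13.145 10.141 0.000
    endloop
  endfacet
  facet normal 0.4402 0.8722 0.2131
    outer loop
      vertex 13.145 10.141 0.000
      vertex 5.843 13.826 0.000
      vertex 6.958 6.958 25.806
    endloop
  endfacet
  facet normal -0.6935 0.6882 0.2131
    outer loop
      vertex 5.843 13.826 0.000
      vertex 0.081 8.019 0.000
      vertex 6.958 6.958 25.806
    endloop
  endfacet
  facet normal -0.8688 -0.4470 0.2131
    outer loop
      vertex 0.081 8.019 0.000
      vertex 3.823 0.746 0.000
      vertex 6.958 6.958 25.806
    endloop
  endfacet
  facet normal 0.1566 -0.9644 0.2131
    outer loop
      vertex 3.823 0.746 0.000
      vertex 11.897 2.057 0.000
      vertex 6.958 6.958 25.806
    endloop
  endfacet
  facet normal 0.9656 -0.1491 0.2131
    outer loop
      vertex 11.897 2.057 0.000
      vertex 13.145 10.141 0.000
      vertex 6.958 6.958 25.806
    endloop
  endfacet
endsolid part

The G0 Z moves step by Δz≈3.226 mm. The G1 loops shrink linearly with z, so the solid tapers from its base footprint up to z≈25.8. Closing with a flat bottom cap and the tapered top and triangulating gives 8 facets — a regular 5-sided pyramid, base circumscribed radius ≈ 6.96 mm, apex at z ≈ 25.8 mm.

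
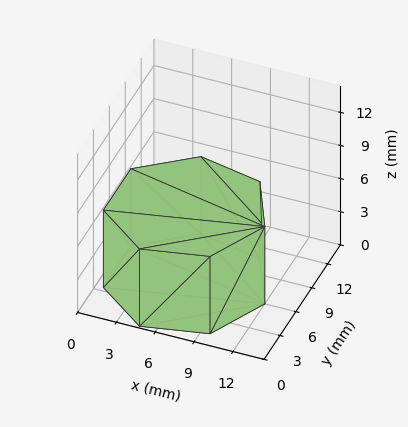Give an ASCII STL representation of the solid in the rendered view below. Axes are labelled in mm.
Reading the render: the shape is a regular 7-sided prism (a cylinder approximated with 7 flat sides), circumscribed radius ≈ 6 mm, height ≈ 7 mm (dimensions read to the nearest mm from the axis ticks). For the STL, each face is triangulated and given an outward normal.

solid part
  facet normal 0.0000 0.0000 -1.0000
    outer loop
      vertex 4.7 11.8 0.0
      vertex 9.7 10.7 0.0
      vertex 12.0 6.0 0.0
    endloop
  endfacet
  facet normal 0.0000 0.0000 -1.0000
    outer loop
      vertex 0.6 8.6 0.0
      vertex 4.7 11.8 0.0
      vertex 12.0 6.0 0.0
    endloop
  endfacet
  facet normal 0.0000 0.0000 -1.0000
    outer loop
      vertex 0.6 3.4 0.0
      vertex 0.6 8.6 0.0
      vertex 12.0 6.0 0.0
    endloop
  endfacet
  facet normal 0.0000 0.0000 -1.0000
    outer loop
      vertex 4.7 0.2 0.0
      vertex 0.6 3.4 0.0
      vertex 12.0 6.0 0.0
    endloop
  endfacet
  facet normal 0.0000 0.0000 -1.0000
    outer loop
      vertex 9.7 1.3 0.0
      vertex 4.7 0.2 0.0
      vertex 12.0 6.0 0.0
    endloop
  endfacet
  facet normal 0.0000 0.0000 1.0000
    outer loop
      vertex 12.0 6.0 7.0
      vertex 9.7 10.7 7.0
      vertex 4.7 11.8 7.0
    endloop
  endfacet
  facet normal 0.0000 0.0000 1.0000
    outer loop
      vertex 12.0 6.0 7.0
      vertex 4.7 11.8 7.0
      vertex 0.6 8.6 7.0
    endloop
  endfacet
  facet normal 0.0000 0.0000 1.0000
    outer loop
      vertex 12.0 6.0 7.0
      vertex 0.6 8.6 7.0
      vertex 0.6 3.4 7.0
    endloop
  endfacet
  facet normal 0.0000 0.0000 1.0000
    outer loop
      vertex 12.0 6.0 7.0
      vertex 0.6 3.4 7.0
      vertex 4.7 0.2 7.0
    endloop
  endfacet
  facet normal 0.0000 0.0000 1.0000
    outer loop
      vertex 12.0 6.0 7.0
      vertex 4.7 0.2 7.0
      vertex 9.7 1.3 7.0
    endloop
  endfacet
  facet normal 0.8982 0.4396 0.0000
    outer loop
      vertex 12.0 6.0 0.0
      vertex 9.7 10.7 0.0
      vertex 9.7 10.7 7.0
    endloop
  endfacet
  facet normal 0.8982 0.4396 0.0000
    outer loop
      vertex 12.0 6.0 0.0
      vertex 9.7 10.7 7.0
      vertex 12.0 6.0 7.0
    endloop
  endfacet
  facet normal 0.2149 0.9766 0.0000
    outer loop
      vertex 9.7 10.7 0.0
      vertex 4.7 11.8 0.0
      vertex 4.7 11.8 7.0
    endloop
  endfacet
  facet normal 0.2149 0.9766 0.0000
    outer loop
      vertex 9.7 10.7 0.0
      vertex 4.7 11.8 7.0
      vertex 9.7 10.7 7.0
    endloop
  endfacet
  facet normal -0.6153 0.7883 0.0000
    outer loop
      vertex 4.7 11.8 0.0
      vertex 0.6 8.6 0.0
      vertex 0.6 8.6 7.0
    endloop
  endfacet
  facet normal -0.6153 0.7883 0.0000
    outer loop
      vertex 4.7 11.8 0.0
      vertex 0.6 8.6 7.0
      vertex 4.7 11.8 7.0
    endloop
  endfacet
  facet normal -1.0000 0.0000 0.0000
    outer loop
      vertex 0.6 8.6 0.0
      vertex 0.6 3.4 0.0
      vertex 0.6 3.4 7.0
    endloop
  endfacet
  facet normal -1.0000 0.0000 0.0000
    outer loop
      vertex 0.6 8.6 0.0
      vertex 0.6 3.4 7.0
      vertex 0.6 8.6 7.0
    endloop
  endfacet
  facet normal -0.6153 -0.7883 0.0000
    outer loop
      vertex 0.6 3.4 0.0
      vertex 4.7 0.2 0.0
      vertex 4.7 0.2 7.0
    endloop
  endfacet
  facet normal -0.6153 -0.7883 0.0000
    outer loop
      vertex 0.6 3.4 0.0
      vertex 4.7 0.2 7.0
      vertex 0.6 3.4 7.0
    endloop
  endfacet
  facet normal 0.2149 -0.9766 0.0000
    outer loop
      vertex 4.7 0.2 0.0
      vertex 9.7 1.3 0.0
      vertex 9.7 1.3 7.0
    endloop
  endfacet
  facet normal 0.2149 -0.9766 0.0000
    outer loop
      vertex 4.7 0.2 0.0
      vertex 9.7 1.3 7.0
      vertex 4.7 0.2 7.0
    endloop
  endfacet
  facet normal 0.8982 -0.4396 0.0000
    outer loop
      vertex 9.7 1.3 0.0
      vertex 12.0 6.0 0.0
      vertex 12.0 6.0 7.0
    endloop
  endfacet
  facet normal 0.8982 -0.4396 0.0000
    outer loop
      vertex 9.7 1.3 0.0
      vertex 12.0 6.0 7.0
      vertex 9.7 1.3 7.0
    endloop
  endfacet
endsolid part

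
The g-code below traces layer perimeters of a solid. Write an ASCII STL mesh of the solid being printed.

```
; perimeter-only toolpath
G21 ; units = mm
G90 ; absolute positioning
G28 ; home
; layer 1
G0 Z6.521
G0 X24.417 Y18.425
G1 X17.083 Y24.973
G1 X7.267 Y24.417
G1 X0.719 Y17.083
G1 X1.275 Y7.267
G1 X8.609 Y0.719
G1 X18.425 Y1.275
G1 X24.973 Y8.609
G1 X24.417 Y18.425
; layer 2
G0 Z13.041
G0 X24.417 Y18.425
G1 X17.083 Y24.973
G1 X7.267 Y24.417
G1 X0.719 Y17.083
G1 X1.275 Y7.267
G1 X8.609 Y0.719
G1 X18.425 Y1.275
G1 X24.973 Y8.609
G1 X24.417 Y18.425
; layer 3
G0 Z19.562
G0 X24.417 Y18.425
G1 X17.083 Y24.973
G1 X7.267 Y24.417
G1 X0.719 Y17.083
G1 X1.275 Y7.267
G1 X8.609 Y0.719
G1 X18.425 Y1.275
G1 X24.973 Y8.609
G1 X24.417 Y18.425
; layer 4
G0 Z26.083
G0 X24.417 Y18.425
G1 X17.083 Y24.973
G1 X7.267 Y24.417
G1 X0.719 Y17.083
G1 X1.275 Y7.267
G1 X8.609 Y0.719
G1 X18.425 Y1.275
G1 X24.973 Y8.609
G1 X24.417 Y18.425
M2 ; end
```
solid part
  facet normal 0.0000 0.0000 -1.0000
    outer loop
      vertex 7.267 24.417 0.000
      vertex 17.083 24.973 0.000
      vertex 24.417 18.425 0.000
    endloop
  endfacet
  facet normal 0.0000 0.0000 -1.0000
    outer loop
      vertex 0.719 17.083 0.000
      vertex 7.267 24.417 0.000
      vertex 24.417 18.425 0.000
    endloop
  endfacet
  facet normal 0.0000 0.0000 -1.0000
    outer loop
      vertex 1.275 7.267 0.000
      vertex 0.719 17.083 0.000
      vertex 24.417 18.425 0.000
    endloop
  endfacet
  facet normal 0.0000 0.0000 -1.0000
    outer loop
      vertex 8.609 0.719 0.000
      vertex 1.275 7.267 0.000
      vertex 24.417 18.425 0.000
    endloop
  endfacet
  facet normal 0.0000 0.0000 -1.0000
    outer loop
      vertex 18.425 1.275 0.000
      vertex 8.609 0.719 0.000
      vertex 24.417 18.425 0.000
    endloop
  endfacet
  facet normal 0.0000 0.0000 -1.0000
    outer loop
      vertex 24.973 8.609 0.000
      vertex 18.425 1.275 0.000
      vertex 24.417 18.425 0.000
    endloop
  endfacet
  facet normal 0.0000 0.0000 1.0000
    outer loop
      vertex 24.417 18.425 26.083
      vertex 17.083 24.973 26.083
      vertex 7.267 24.417 26.083
    endloop
  endfacet
  facet normal 0.0000 0.0000 1.0000
    outer loop
      vertex 24.417 18.425 26.083
      vertex 7.267 24.417 26.083
      vertex 0.719 17.083 26.083
    endloop
  endfacet
  facet normal 0.0000 0.0000 1.0000
    outer loop
      vertex 24.417 18.425 26.083
      vertex 0.719 17.083 26.083
      vertex 1.275 7.267 26.083
    endloop
  endfacet
  facet normal 0.0000 0.0000 1.0000
    outer loop
      vertex 24.417 18.425 26.083
      vertex 1.275 7.267 26.083
      vertex 8.609 0.719 26.083
    endloop
  endfacet
  facet normal 0.0000 0.0000 1.0000
    outer loop
      vertex 24.417 18.425 26.083
      vertex 8.609 0.719 26.083
      vertex 18.425 1.275 26.083
    endloop
  endfacet
  facet normal 0.0000 0.0000 1.0000
    outer loop
      vertex 24.417 18.425 26.083
      vertex 18.425 1.275 26.083
      vertex 24.973 8.609 26.083
    endloop
  endfacet
  facet normal 0.6660 0.7459 0.0000
    outer loop
      vertex 24.417 18.425 0.000
      vertex 17.083 24.973 0.000
      vertex 17.083 24.973 26.083
    endloop
  endfacet
  facet normal 0.6660 0.7459 0.0000
    outer loop
      vertex 24.417 18.425 0.000
      vertex 17.083 24.973 26.083
      vertex 24.417 18.425 26.083
    endloop
  endfacet
  facet normal -0.0566 0.9984 0.0000
    outer loop
      vertex 17.083 24.973 0.000
      vertex 7.267 24.417 0.000
      vertex 7.267 24.417 26.083
    endloop
  endfacet
  facet normal -0.0566 0.9984 0.0000
    outer loop
      vertex 17.083 24.973 0.000
      vertex 7.267 24.417 26.083
      vertex 17.083 24.973 26.083
    endloop
  endfacet
  facet normal -0.7459 0.6660 0.0000
    outer loop
      vertex 7.267 24.417 0.000
      vertex 0.719 17.083 0.000
      vertex 0.719 17.083 26.083
    endloop
  endfacet
  facet normal -0.7459 0.6660 0.0000
    outer loop
      vertex 7.267 24.417 0.000
      vertex 0.719 17.083 26.083
      vertex 7.267 24.417 26.083
    endloop
  endfacet
  facet normal -0.9984 -0.0566 0.0000
    outer loop
      vertex 0.719 17.083 0.000
      vertex 1.275 7.267 0.000
      vertex 1.275 7.267 26.083
    endloop
  endfacet
  facet normal -0.9984 -0.0566 0.0000
    outer loop
      vertex 0.719 17.083 0.000
      vertex 1.275 7.267 26.083
      vertex 0.719 17.083 26.083
    endloop
  endfacet
  facet normal -0.6660 -0.7459 0.0000
    outer loop
      vertex 1.275 7.267 0.000
      vertex 8.609 0.719 0.000
      vertex 8.609 0.719 26.083
    endloop
  endfacet
  facet normal -0.6660 -0.7459 0.0000
    outer loop
      vertex 1.275 7.267 0.000
      vertex 8.609 0.719 26.083
      vertex 1.275 7.267 26.083
    endloop
  endfacet
  facet normal 0.0566 -0.9984 0.0000
    outer loop
      vertex 8.609 0.719 0.000
      vertex 18.425 1.275 0.000
      vertex 18.425 1.275 26.083
    endloop
  endfacet
  facet normal 0.0566 -0.9984 0.0000
    outer loop
      vertex 8.609 0.719 0.000
      vertex 18.425 1.275 26.083
      vertex 8.609 0.719 26.083
    endloop
  endfacet
  facet normal 0.7459 -0.6660 0.0000
    outer loop
      vertex 18.425 1.275 0.000
      vertex 24.973 8.609 0.000
      vertex 24.973 8.609 26.083
    endloop
  endfacet
  facet normal 0.7459 -0.6660 0.0000
    outer loop
      vertex 18.425 1.275 0.000
      vertex 24.973 8.609 26.083
      vertex 18.425 1.275 26.083
    endloop
  endfacet
  facet normal 0.9984 0.0566 0.0000
    outer loop
      vertex 24.973 8.609 0.000
      vertex 24.417 18.425 0.000
      vertex 24.417 18.425 26.083
    endloop
  endfacet
  facet normal 0.9984 0.0566 0.0000
    outer loop
      vertex 24.973 8.609 0.000
      vertex 24.417 18.425 26.083
      vertex 24.973 8.609 26.083
    endloop
  endfacet
endsolid part

The G0 Z moves step by Δz≈6.521 mm. Every layer's G1 loop is the same polygon, so the solid is a straight extrusion of it from z=0 to z≈26.1. Closing with flat bottom and top caps and triangulating gives 28 facets — a regular 8-sided prism (a cylinder approximated with 8 flat sides), circumscribed radius ≈ 12.8 mm, height ≈ 26.1 mm.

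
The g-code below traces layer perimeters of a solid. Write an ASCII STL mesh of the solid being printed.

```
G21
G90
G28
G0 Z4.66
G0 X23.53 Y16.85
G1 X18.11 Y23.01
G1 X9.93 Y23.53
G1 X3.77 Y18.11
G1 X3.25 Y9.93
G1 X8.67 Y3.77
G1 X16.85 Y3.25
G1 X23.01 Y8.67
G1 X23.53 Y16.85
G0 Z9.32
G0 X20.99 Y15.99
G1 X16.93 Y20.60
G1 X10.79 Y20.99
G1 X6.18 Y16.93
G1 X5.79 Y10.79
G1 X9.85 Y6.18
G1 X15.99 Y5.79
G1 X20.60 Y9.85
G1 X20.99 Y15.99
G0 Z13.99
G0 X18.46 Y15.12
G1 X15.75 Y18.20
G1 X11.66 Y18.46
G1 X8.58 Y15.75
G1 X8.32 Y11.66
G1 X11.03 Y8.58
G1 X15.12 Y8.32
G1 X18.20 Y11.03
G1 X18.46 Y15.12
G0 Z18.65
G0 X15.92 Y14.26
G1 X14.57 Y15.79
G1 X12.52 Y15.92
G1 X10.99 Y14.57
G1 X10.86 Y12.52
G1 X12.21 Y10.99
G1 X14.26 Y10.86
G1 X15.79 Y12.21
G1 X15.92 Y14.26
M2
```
solid part
  facet normal 0.0000 0.0000 -1.0000
    outer loop
      vertex 9.06 26.06 0.00
      vertex 19.29 25.41 0.00
      vertex 26.06 17.72 0.00
    endloop
  endfacet
  facet normal 0.0000 0.0000 -1.0000
    outer loop
      vertex 1.37 19.29 0.00
      vertex 9.06 26.06 0.00
      vertex 26.06 17.72 0.00
    endloop
  endfacet
  facet normal 0.0000 0.0000 -1.0000
    outer loop
      vertex 0.72 9.06 0.00
      vertex 1.37 19.29 0.00
      vertex 26.06 17.72 0.00
    endloop
  endfacet
  facet normal 0.0000 0.0000 -1.0000
    outer loop
      vertex 7.49 1.37 0.00
      vertex 0.72 9.06 0.00
      vertex 26.06 17.72 0.00
    endloop
  endfacet
  facet normal 0.0000 0.0000 -1.0000
    outer loop
      vertex 17.72 0.72 0.00
      vertex 7.49 1.37 0.00
      vertex 26.06 17.72 0.00
    endloop
  endfacet
  facet normal 0.0000 0.0000 -1.0000
    outer loop
      vertex 25.41 7.49 0.00
      vertex 17.72 0.72 0.00
      vertex 26.06 17.72 0.00
    endloop
  endfacet
  facet normal 0.6630 0.5837 0.4688
    outer loop
      vertex 26.06 17.72 0.00
      vertex 19.29 25.41 0.00
      vertex 13.39 13.39 23.31
    endloop
  endfacet
  facet normal 0.0560 0.8815 0.4688
    outer loop
      vertex 19.29 25.41 0.00
      vertex 9.06 26.06 0.00
      vertex 13.39 13.39 23.31
    endloop
  endfacet
  facet normal -0.5837 0.6630 0.4688
    outer loop
      vertex 9.06 26.06 0.00
      vertex 1.37 19.29 0.00
      vertex 13.39 13.39 23.31
    endloop
  endfacet
  facet normal -0.8815 0.0560 0.4688
    outer loop
      vertex 1.37 19.29 0.00
      vertex 0.72 9.06 0.00
      vertex 13.39 13.39 23.31
    endloop
  endfacet
  facet normal -0.6630 -0.5837 0.4688
    outer loop
      vertex 0.72 9.06 0.00
      vertex 7.49 1.37 0.00
      vertex 13.39 13.39 23.31
    endloop
  endfacet
  facet normal -0.0560 -0.8815 0.4688
    outer loop
      vertex 7.49 1.37 0.00
      vertex 17.72 0.72 0.00
      vertex 13.39 13.39 23.31
    endloop
  endfacet
  facet normal 0.5837 -0.6630 0.4688
    outer loop
      vertex 17.72 0.72 0.00
      vertex 25.41 7.49 0.00
      vertex 13.39 13.39 23.31
    endloop
  endfacet
  facet normal 0.8815 -0.0560 0.4688
    outer loop
      vertex 25.41 7.49 0.00
      vertex 26.06 17.72 0.00
      vertex 13.39 13.39 23.31
    endloop
  endfacet
endsolid part

The G0 Z moves step by Δz≈4.66 mm. The G1 loops shrink linearly with z, so the solid tapers from its base footprint up to z≈23.3. Closing with a flat bottom cap and the tapered top and triangulating gives 14 facets — a regular 8-sided pyramid, base circumscribed radius ≈ 13.4 mm, apex at z ≈ 23.3 mm.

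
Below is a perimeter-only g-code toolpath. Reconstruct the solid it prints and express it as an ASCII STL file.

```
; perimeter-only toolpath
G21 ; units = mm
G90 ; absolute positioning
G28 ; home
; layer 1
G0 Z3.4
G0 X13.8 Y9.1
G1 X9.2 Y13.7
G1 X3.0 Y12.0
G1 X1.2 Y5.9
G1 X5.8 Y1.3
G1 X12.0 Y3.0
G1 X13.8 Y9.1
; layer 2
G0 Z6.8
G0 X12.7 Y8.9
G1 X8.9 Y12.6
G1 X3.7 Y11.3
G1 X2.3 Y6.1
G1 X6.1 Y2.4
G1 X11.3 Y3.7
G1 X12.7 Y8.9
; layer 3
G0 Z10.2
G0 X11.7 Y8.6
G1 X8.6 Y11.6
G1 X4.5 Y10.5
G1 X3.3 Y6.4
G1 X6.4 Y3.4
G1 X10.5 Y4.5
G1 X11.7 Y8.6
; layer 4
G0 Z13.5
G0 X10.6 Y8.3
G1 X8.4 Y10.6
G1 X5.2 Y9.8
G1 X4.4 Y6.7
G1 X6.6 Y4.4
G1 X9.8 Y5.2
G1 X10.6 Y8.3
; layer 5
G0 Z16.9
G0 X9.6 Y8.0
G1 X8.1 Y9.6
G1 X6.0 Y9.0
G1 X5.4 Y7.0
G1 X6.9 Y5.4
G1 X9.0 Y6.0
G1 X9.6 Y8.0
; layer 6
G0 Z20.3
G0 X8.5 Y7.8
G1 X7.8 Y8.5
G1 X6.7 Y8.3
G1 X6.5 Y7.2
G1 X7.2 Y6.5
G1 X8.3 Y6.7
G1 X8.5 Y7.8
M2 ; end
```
solid part
  facet normal 0.0000 0.0000 -1.0000
    outer loop
      vertex 2.2 12.8 0.0
      vertex 9.5 14.7 0.0
      vertex 14.8 9.4 0.0
    endloop
  endfacet
  facet normal 0.0000 0.0000 -1.0000
    outer loop
      vertex 0.2 5.6 0.0
      vertex 2.2 12.8 0.0
      vertex 14.8 9.4 0.0
    endloop
  endfacet
  facet normal 0.0000 0.0000 -1.0000
    outer loop
      vertex 5.5 0.3 0.0
      vertex 0.2 5.6 0.0
      vertex 14.8 9.4 0.0
    endloop
  endfacet
  facet normal 0.0000 0.0000 -1.0000
    outer loop
      vertex 12.8 2.2 0.0
      vertex 5.5 0.3 0.0
      vertex 14.8 9.4 0.0
    endloop
  endfacet
  facet normal 0.6819 0.6819 0.2647
    outer loop
      vertex 14.8 9.4 0.0
      vertex 9.5 14.7 0.0
      vertex 7.5 7.5 23.7
    endloop
  endfacet
  facet normal -0.2430 0.9337 0.2631
    outer loop
      vertex 9.5 14.7 0.0
      vertex 2.2 12.8 0.0
      vertex 7.5 7.5 23.7
    endloop
  endfacet
  facet normal -0.9290 0.2580 0.2654
    outer loop
      vertex 2.2 12.8 0.0
      vertex 0.2 5.6 0.0
      vertex 7.5 7.5 23.7
    endloop
  endfacet
  facet normal -0.6819 -0.6819 0.2647
    outer loop
      vertex 0.2 5.6 0.0
      vertex 5.5 0.3 0.0
      vertex 7.5 7.5 23.7
    endloop
  endfacet
  facet normal 0.2430 -0.9337 0.2631
    outer loop
      vertex 5.5 0.3 0.0
      vertex 12.8 2.2 0.0
      vertex 7.5 7.5 23.7
    endloop
  endfacet
  facet normal 0.9290 -0.2580 0.2654
    outer loop
      vertex 12.8 2.2 0.0
      vertex 14.8 9.4 0.0
      vertex 7.5 7.5 23.7
    endloop
  endfacet
endsolid part

The G0 Z moves step by Δz≈3.4 mm. The G1 loops shrink linearly with z, so the solid tapers from its base footprint up to z≈23.7. Closing with a flat bottom cap and the tapered top and triangulating gives 10 facets — a regular 6-sided pyramid, base circumscribed radius ≈ 7.5 mm, apex at z ≈ 23.7 mm.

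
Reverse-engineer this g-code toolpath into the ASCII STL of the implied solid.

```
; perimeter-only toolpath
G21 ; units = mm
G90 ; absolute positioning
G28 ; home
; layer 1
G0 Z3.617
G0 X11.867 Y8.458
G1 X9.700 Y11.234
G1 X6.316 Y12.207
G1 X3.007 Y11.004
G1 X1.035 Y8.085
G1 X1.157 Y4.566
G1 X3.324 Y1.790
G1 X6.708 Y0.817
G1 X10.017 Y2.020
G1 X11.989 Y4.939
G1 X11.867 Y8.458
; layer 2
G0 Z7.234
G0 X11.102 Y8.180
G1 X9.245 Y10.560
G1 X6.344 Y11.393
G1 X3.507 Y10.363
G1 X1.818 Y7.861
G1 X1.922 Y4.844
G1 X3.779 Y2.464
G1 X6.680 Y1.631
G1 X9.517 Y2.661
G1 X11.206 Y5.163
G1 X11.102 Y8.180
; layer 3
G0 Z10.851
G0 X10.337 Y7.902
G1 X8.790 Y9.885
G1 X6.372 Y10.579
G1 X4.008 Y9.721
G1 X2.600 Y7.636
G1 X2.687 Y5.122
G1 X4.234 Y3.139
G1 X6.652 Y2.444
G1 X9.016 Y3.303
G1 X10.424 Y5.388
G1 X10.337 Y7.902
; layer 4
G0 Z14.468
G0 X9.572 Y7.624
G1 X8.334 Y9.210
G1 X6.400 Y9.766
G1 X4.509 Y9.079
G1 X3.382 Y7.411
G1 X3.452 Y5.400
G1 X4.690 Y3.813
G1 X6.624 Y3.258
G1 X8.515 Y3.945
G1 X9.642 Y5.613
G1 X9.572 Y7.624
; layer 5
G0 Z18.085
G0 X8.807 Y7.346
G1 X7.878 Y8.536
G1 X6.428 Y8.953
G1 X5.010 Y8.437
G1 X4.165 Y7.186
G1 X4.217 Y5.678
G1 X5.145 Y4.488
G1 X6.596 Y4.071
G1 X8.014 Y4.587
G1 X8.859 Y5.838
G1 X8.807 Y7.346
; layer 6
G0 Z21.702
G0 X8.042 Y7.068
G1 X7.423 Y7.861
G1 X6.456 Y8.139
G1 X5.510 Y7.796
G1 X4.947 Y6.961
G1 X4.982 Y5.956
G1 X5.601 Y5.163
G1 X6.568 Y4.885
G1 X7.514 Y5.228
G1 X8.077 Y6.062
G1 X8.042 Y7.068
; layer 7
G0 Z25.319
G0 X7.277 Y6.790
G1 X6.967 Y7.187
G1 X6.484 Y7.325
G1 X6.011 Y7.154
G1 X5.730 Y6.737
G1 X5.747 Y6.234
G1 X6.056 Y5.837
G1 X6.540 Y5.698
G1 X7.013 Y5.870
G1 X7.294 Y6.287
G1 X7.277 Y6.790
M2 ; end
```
solid part
  facet normal 0.0000 0.0000 -1.0000
    outer loop
      vertex 6.288 13.020 0.000
      vertex 10.156 11.909 0.000
      vertex 12.632 8.736 0.000
    endloop
  endfacet
  facet normal 0.0000 0.0000 -1.0000
    outer loop
      vertex 2.506 11.646 0.000
      vertex 6.288 13.020 0.000
      vertex 12.632 8.736 0.000
    endloop
  endfacet
  facet normal 0.0000 0.0000 -1.0000
    outer loop
      vertex 0.253 8.310 0.000
      vertex 2.506 11.646 0.000
      vertex 12.632 8.736 0.000
    endloop
  endfacet
  facet normal 0.0000 0.0000 -1.0000
    outer loop
      vertex 0.392 4.288 0.000
      vertex 0.253 8.310 0.000
      vertex 12.632 8.736 0.000
    endloop
  endfacet
  facet normal 0.0000 0.0000 -1.0000
    outer loop
      vertex 2.868 1.115 0.000
      vertex 0.392 4.288 0.000
      vertex 12.632 8.736 0.000
    endloop
  endfacet
  facet normal 0.0000 0.0000 -1.0000
    outer loop
      vertex 6.736 0.004 0.000
      vertex 2.868 1.115 0.000
      vertex 12.632 8.736 0.000
    endloop
  endfacet
  facet normal 0.0000 0.0000 -1.0000
    outer loop
      vertex 10.518 1.378 0.000
      vertex 6.736 0.004 0.000
      vertex 12.632 8.736 0.000
    endloop
  endfacet
  facet normal 0.0000 0.0000 -1.0000
    outer loop
      vertex 12.771 4.714 0.000
      vertex 10.518 1.378 0.000
      vertex 12.632 8.736 0.000
    endloop
  endfacet
  facet normal 0.7709 0.6016 0.2093
    outer loop
      vertex 12.632 8.736 0.000
      vertex 10.156 11.909 0.000
      vertex 6.512 6.512 28.936
    endloop
  endfacet
  facet normal 0.2700 0.9399 0.2093
    outer loop
      vertex 10.156 11.909 0.000
      vertex 6.288 13.020 0.000
      vertex 6.512 6.512 28.936
    endloop
  endfacet
  facet normal -0.3339 0.9191 0.2093
    outer loop
      vertex 6.288 13.020 0.000
      vertex 2.506 11.646 0.000
      vertex 6.512 6.512 28.936
    endloop
  endfacet
  facet normal -0.8104 0.5473 0.2093
    outer loop
      vertex 2.506 11.646 0.000
      vertex 0.253 8.310 0.000
      vertex 6.512 6.512 28.936
    endloop
  endfacet
  facet normal -0.9773 -0.0338 0.2093
    outer loop
      vertex 0.253 8.310 0.000
      vertex 0.392 4.288 0.000
      vertex 6.512 6.512 28.936
    endloop
  endfacet
  facet normal -0.7709 -0.6016 0.2093
    outer loop
      vertex 0.392 4.288 0.000
      vertex 2.868 1.115 0.000
      vertex 6.512 6.512 28.936
    endloop
  endfacet
  facet normal -0.2700 -0.9399 0.2093
    outer loop
      vertex 2.868 1.115 0.000
      vertex 6.736 0.004 0.000
      vertex 6.512 6.512 28.936
    endloop
  endfacet
  facet normal 0.3339 -0.9191 0.2093
    outer loop
      vertex 6.736 0.004 0.000
      vertex 10.518 1.378 0.000
      vertex 6.512 6.512 28.936
    endloop
  endfacet
  facet normal 0.8104 -0.5473 0.2093
    outer loop
      vertex 10.518 1.378 0.000
      vertex 12.771 4.714 0.000
      vertex 6.512 6.512 28.936
    endloop
  endfacet
  facet normal 0.9773 0.0338 0.2093
    outer loop
      vertex 12.771 4.714 0.000
      vertex 12.632 8.736 0.000
      vertex 6.512 6.512 28.936
    endloop
  endfacet
endsolid part

The G0 Z moves step by Δz≈3.617 mm. The G1 loops shrink linearly with z, so the solid tapers from its base footprint up to z≈28.9. Closing with a flat bottom cap and the tapered top and triangulating gives 18 facets — a regular 10-sided pyramid, base circumscribed radius ≈ 6.51 mm, apex at z ≈ 28.9 mm.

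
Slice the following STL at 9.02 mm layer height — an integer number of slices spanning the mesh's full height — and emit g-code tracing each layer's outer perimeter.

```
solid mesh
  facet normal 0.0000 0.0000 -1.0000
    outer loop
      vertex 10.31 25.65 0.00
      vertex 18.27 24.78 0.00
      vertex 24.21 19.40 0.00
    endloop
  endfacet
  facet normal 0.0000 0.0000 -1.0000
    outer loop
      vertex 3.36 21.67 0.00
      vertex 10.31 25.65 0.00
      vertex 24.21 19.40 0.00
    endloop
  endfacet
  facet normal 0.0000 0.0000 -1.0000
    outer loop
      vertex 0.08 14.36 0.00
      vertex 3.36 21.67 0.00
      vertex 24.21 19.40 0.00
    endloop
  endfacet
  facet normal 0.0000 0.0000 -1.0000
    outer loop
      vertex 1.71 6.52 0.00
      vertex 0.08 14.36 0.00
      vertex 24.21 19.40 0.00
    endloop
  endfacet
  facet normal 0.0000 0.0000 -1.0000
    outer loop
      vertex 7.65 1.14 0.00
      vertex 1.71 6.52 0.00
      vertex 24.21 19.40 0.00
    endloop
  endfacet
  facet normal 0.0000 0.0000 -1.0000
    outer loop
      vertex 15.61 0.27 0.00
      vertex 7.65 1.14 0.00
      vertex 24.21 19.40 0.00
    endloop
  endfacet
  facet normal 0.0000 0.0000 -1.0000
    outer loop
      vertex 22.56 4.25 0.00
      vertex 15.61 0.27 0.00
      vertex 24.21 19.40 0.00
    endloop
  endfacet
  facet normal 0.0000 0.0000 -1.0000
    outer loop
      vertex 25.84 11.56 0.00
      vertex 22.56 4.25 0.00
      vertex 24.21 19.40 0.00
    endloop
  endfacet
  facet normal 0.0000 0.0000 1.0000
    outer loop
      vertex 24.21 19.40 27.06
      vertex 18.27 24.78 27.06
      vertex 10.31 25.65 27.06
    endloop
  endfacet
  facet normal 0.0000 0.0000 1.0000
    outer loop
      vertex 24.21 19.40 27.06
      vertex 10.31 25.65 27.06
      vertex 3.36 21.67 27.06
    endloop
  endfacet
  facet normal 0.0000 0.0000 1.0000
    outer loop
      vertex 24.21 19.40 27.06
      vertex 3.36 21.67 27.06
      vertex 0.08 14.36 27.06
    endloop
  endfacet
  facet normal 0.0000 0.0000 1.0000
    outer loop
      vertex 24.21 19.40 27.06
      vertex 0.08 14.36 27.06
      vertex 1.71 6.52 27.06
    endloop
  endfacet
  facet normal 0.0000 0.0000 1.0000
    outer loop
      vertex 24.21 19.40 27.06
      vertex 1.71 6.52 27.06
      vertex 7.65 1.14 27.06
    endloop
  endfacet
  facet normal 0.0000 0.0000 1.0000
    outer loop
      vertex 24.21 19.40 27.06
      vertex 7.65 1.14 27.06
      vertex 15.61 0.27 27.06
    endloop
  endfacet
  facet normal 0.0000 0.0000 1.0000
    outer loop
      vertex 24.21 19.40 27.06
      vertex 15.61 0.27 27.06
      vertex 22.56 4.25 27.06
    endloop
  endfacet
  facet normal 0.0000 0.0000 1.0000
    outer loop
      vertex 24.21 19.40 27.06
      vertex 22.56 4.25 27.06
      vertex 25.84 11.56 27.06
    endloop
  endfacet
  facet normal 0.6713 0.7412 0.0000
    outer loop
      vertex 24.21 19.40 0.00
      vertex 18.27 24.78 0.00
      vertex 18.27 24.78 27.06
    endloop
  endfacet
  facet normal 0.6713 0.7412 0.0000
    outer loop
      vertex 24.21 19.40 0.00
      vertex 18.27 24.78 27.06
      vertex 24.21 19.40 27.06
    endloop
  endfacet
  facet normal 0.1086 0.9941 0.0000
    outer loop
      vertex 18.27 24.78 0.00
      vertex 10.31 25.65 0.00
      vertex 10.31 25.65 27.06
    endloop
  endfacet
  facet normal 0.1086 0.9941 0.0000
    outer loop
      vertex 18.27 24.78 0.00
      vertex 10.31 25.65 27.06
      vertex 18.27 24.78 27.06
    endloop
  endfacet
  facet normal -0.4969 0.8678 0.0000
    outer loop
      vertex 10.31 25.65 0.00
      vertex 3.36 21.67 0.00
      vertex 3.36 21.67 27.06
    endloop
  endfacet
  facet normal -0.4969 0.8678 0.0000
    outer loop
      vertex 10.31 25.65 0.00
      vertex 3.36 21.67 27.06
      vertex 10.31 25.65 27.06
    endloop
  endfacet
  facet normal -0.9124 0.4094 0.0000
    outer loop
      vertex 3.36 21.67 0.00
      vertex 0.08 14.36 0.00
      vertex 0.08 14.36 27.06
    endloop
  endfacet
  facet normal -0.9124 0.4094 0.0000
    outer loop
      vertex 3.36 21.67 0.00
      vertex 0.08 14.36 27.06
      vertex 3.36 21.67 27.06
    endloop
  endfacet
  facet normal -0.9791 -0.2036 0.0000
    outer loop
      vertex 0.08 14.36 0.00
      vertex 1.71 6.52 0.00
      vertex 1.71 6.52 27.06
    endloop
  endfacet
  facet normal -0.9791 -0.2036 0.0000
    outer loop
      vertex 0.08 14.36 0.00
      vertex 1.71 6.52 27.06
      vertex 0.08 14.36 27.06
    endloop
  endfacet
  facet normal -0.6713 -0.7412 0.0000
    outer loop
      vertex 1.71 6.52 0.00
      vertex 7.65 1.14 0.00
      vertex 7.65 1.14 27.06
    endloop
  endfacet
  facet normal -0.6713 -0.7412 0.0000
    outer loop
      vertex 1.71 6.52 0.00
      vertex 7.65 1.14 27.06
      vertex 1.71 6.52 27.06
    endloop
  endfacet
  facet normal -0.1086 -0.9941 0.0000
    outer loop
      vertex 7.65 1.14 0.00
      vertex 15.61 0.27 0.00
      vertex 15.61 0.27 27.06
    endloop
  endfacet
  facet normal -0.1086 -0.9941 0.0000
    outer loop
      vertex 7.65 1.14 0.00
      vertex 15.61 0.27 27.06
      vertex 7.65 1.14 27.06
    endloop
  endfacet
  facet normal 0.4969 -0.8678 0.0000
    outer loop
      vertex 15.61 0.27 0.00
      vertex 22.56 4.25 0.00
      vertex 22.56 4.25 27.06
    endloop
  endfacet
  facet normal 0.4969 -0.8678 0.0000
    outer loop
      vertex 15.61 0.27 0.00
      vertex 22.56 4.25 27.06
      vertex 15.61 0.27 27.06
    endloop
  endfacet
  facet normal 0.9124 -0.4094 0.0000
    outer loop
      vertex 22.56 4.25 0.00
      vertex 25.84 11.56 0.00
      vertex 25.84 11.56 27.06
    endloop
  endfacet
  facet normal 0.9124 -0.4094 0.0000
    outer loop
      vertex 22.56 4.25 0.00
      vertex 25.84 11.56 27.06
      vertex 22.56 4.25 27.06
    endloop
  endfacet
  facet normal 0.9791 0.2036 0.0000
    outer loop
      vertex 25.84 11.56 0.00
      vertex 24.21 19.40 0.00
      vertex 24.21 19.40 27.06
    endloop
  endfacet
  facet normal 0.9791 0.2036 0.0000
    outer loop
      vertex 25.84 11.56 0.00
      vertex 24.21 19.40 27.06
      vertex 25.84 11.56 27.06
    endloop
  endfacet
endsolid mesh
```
; perimeter-only toolpath
G21 ; units = mm
G90 ; absolute positioning
G28 ; home
; layer 1
G0 Z9.02
G0 X24.21 Y19.40
G1 X18.27 Y24.78
G1 X10.31 Y25.65
G1 X3.36 Y21.67
G1 X0.08 Y14.36
G1 X1.71 Y6.52
G1 X7.65 Y1.14
G1 X15.61 Y0.27
G1 X22.56 Y4.25
G1 X25.84 Y11.56
G1 X24.21 Y19.40
; layer 2
G0 Z18.04
G0 X24.21 Y19.40
G1 X18.27 Y24.78
G1 X10.31 Y25.65
G1 X3.36 Y21.67
G1 X0.08 Y14.36
G1 X1.71 Y6.52
G1 X7.65 Y1.14
G1 X15.61 Y0.27
G1 X22.56 Y4.25
G1 X25.84 Y11.56
G1 X24.21 Y19.40
; layer 3
G0 Z27.06
G0 X24.21 Y19.40
G1 X18.27 Y24.78
G1 X10.31 Y25.65
G1 X3.36 Y21.67
G1 X0.08 Y14.36
G1 X1.71 Y6.52
G1 X7.65 Y1.14
G1 X15.61 Y0.27
G1 X22.56 Y4.25
G1 X25.84 Y11.56
G1 X24.21 Y19.40
M2 ; end

The solid is a regular 10-sided prism (a cylinder approximated with 10 flat sides), circumscribed radius ≈ 13 mm, height ≈ 27.1 mm. Slicing at Δz = 9.02 mm — 3 equal slices spanning the solid's height, so layer i sits at z = i·h/3 — gives 3 non-empty perimeters. Each is a 10-segment closed polygon; G0 lifts to the layer z and rapids to the start vertex, then G1 traces the edges.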